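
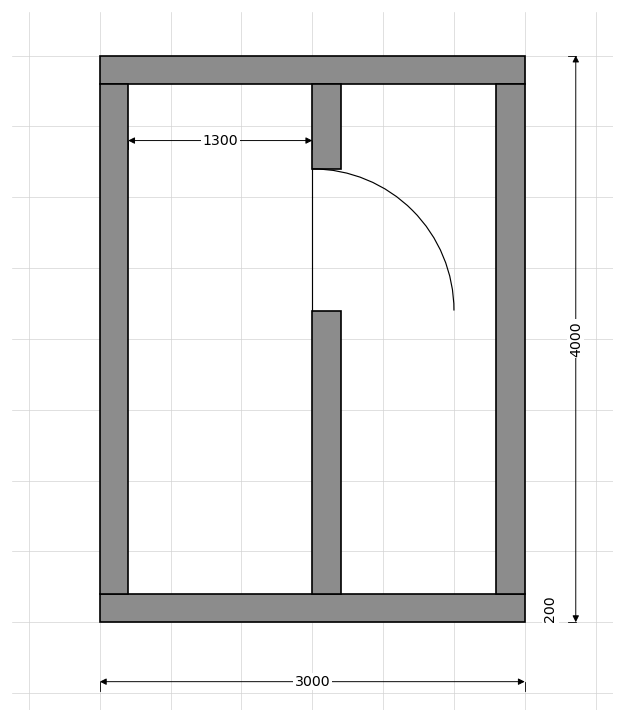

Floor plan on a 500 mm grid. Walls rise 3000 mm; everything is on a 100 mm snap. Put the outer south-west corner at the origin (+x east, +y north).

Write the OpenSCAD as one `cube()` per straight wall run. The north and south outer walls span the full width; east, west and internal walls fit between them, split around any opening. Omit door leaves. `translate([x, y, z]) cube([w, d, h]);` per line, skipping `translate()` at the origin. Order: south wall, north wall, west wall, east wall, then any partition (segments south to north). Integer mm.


cube([3000, 200, 3000]);
translate([0, 3800, 0]) cube([3000, 200, 3000]);
translate([0, 200, 0]) cube([200, 3600, 3000]);
translate([2800, 200, 0]) cube([200, 3600, 3000]);
translate([1500, 200, 0]) cube([200, 2000, 3000]);
translate([1500, 3200, 0]) cube([200, 600, 3000]);


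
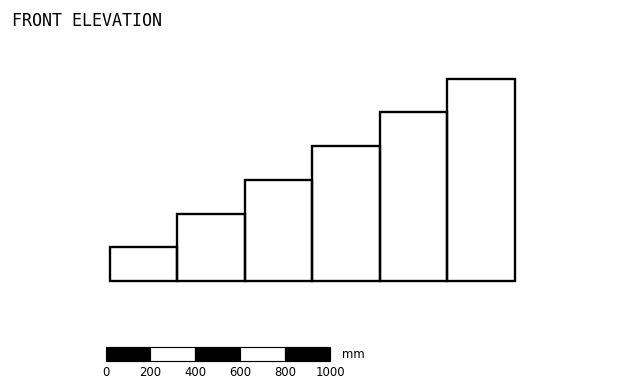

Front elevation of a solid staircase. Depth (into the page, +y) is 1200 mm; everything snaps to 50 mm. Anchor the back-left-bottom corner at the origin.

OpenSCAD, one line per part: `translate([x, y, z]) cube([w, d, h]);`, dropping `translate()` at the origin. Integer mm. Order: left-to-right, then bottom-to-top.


cube([300, 1200, 150]);
translate([300, 0, 0]) cube([300, 1200, 300]);
translate([600, 0, 0]) cube([300, 1200, 450]);
translate([900, 0, 0]) cube([300, 1200, 600]);
translate([1200, 0, 0]) cube([300, 1200, 750]);
translate([1500, 0, 0]) cube([300, 1200, 900]);


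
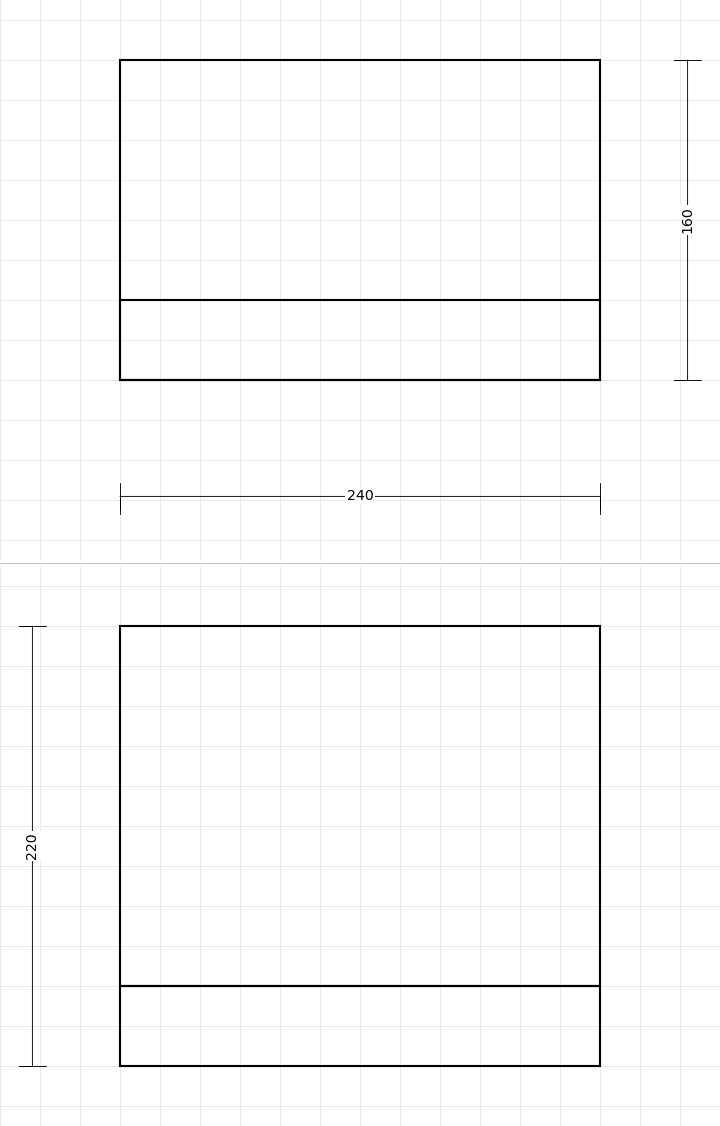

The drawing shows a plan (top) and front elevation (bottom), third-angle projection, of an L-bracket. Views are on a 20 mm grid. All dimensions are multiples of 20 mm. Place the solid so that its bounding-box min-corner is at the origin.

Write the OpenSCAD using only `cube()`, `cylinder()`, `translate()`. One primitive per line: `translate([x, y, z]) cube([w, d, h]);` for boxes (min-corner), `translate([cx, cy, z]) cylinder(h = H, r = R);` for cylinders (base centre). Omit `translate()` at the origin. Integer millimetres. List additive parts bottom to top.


cube([240, 160, 40]);
translate([0, 0, 40]) cube([240, 40, 180]);


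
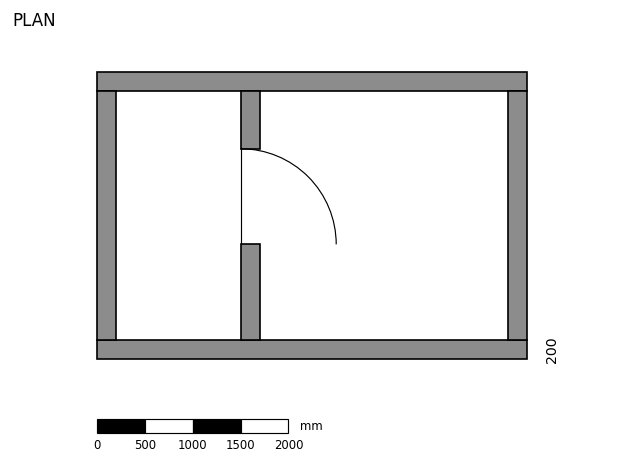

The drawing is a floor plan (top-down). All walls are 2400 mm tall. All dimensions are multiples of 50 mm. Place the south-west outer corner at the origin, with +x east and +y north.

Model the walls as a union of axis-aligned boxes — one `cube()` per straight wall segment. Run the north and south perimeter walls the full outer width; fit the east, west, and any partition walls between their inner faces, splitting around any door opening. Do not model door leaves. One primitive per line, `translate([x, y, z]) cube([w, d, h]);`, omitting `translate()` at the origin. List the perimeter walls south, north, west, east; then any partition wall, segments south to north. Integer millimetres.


cube([4500, 200, 2400]);
translate([0, 2800, 0]) cube([4500, 200, 2400]);
translate([0, 200, 0]) cube([200, 2600, 2400]);
translate([4300, 200, 0]) cube([200, 2600, 2400]);
translate([1500, 200, 0]) cube([200, 1000, 2400]);
translate([1500, 2200, 0]) cube([200, 600, 2400]);


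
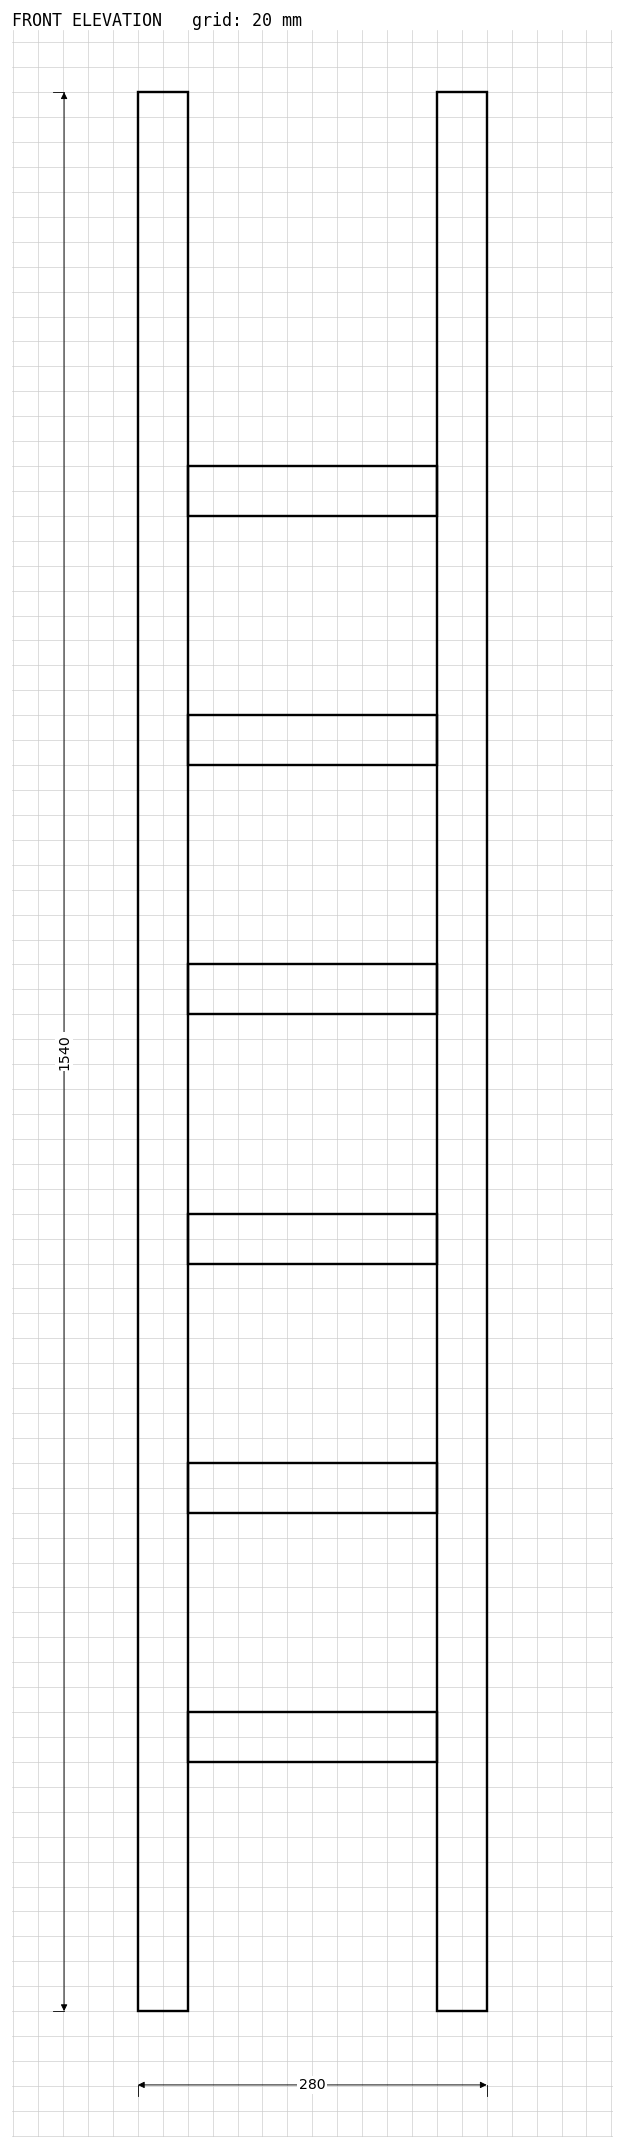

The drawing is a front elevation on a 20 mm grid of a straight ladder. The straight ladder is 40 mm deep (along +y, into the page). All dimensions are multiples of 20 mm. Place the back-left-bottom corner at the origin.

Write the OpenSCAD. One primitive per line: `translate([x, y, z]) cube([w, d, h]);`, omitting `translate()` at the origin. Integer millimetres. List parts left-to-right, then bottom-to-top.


cube([40, 40, 1540]);
translate([40, 0, 200]) cube([200, 40, 40]);
translate([40, 0, 400]) cube([200, 40, 40]);
translate([40, 0, 600]) cube([200, 40, 40]);
translate([40, 0, 800]) cube([200, 40, 40]);
translate([40, 0, 1000]) cube([200, 40, 40]);
translate([40, 0, 1200]) cube([200, 40, 40]);
translate([240, 0, 0]) cube([40, 40, 1540]);


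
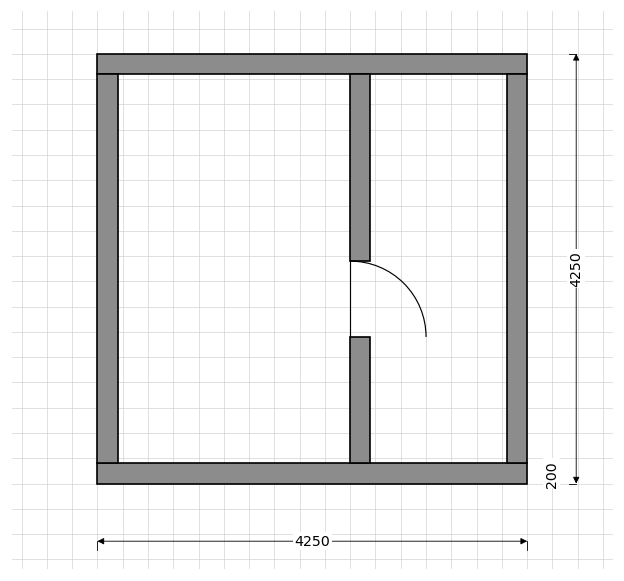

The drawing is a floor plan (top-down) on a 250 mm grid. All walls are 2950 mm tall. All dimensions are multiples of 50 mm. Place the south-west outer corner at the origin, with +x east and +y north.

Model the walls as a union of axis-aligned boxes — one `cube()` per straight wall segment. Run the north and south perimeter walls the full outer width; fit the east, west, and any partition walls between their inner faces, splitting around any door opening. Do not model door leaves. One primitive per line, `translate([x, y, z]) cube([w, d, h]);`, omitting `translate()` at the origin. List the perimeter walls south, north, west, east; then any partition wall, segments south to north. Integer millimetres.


cube([4250, 200, 2950]);
translate([0, 4050, 0]) cube([4250, 200, 2950]);
translate([0, 200, 0]) cube([200, 3850, 2950]);
translate([4050, 200, 0]) cube([200, 3850, 2950]);
translate([2500, 200, 0]) cube([200, 1250, 2950]);
translate([2500, 2200, 0]) cube([200, 1850, 2950]);


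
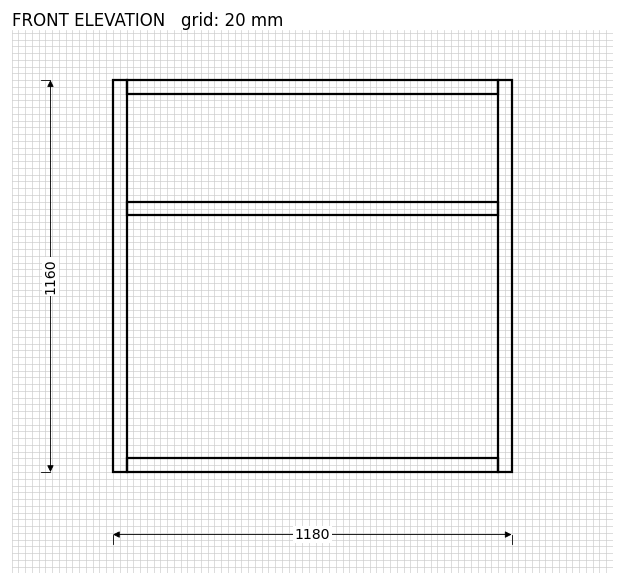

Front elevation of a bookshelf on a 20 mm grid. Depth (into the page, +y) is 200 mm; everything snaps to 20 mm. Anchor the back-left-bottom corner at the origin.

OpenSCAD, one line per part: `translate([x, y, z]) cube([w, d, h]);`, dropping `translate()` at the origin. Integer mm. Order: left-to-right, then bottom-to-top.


cube([40, 200, 1160]);
translate([40, 0, 0]) cube([1100, 200, 40]);
translate([40, 0, 760]) cube([1100, 200, 40]);
translate([40, 0, 1120]) cube([1100, 200, 40]);
translate([1140, 0, 0]) cube([40, 200, 1160]);


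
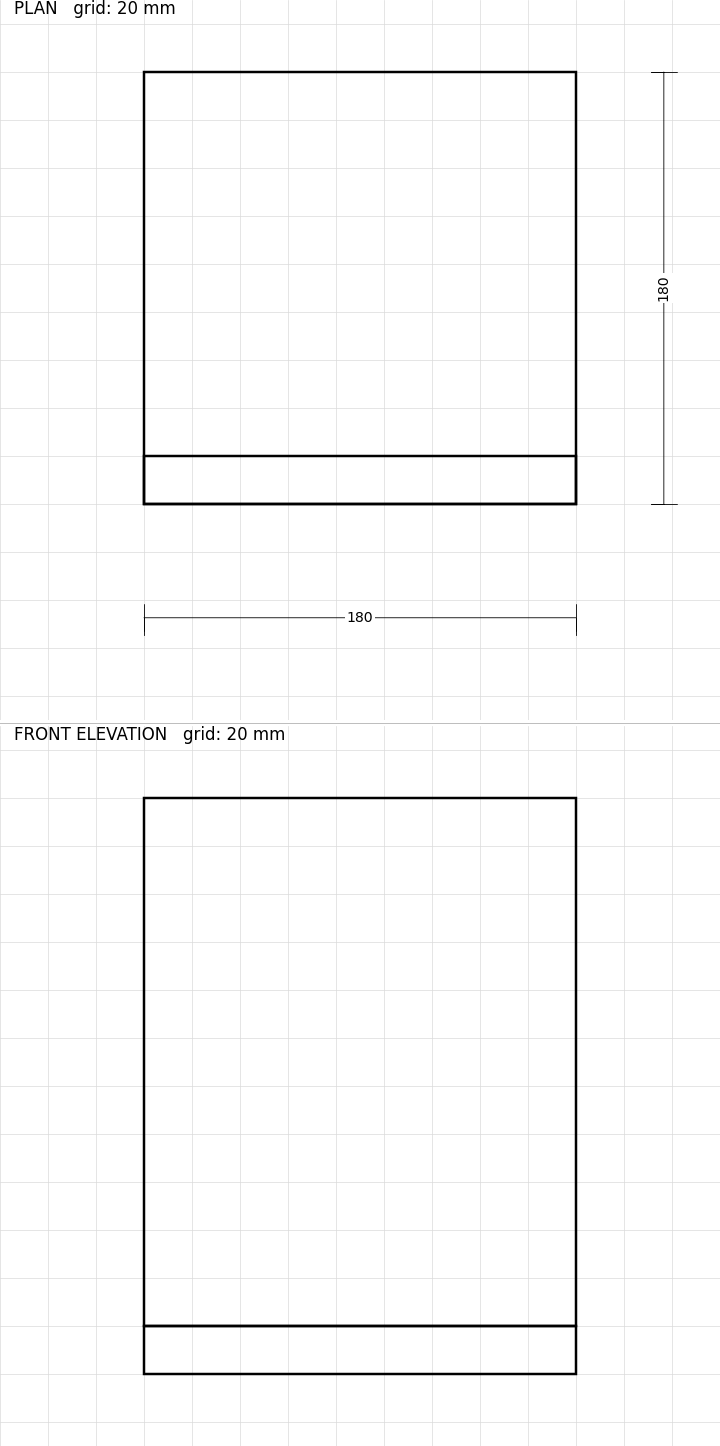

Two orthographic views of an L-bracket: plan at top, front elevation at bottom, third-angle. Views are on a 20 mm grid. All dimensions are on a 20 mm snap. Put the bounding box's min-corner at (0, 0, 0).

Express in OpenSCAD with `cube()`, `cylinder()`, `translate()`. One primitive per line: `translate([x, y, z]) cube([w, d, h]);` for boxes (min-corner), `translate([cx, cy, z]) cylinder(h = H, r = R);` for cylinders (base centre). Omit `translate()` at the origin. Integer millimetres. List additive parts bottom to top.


cube([180, 180, 20]);
translate([0, 0, 20]) cube([180, 20, 220]);


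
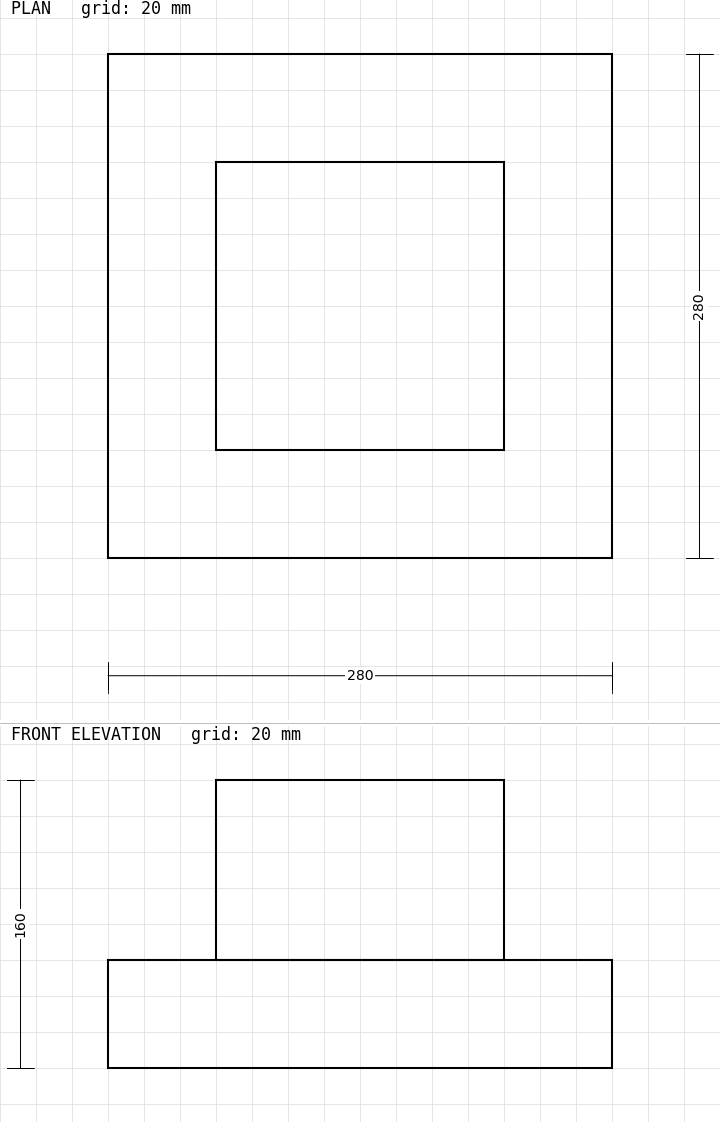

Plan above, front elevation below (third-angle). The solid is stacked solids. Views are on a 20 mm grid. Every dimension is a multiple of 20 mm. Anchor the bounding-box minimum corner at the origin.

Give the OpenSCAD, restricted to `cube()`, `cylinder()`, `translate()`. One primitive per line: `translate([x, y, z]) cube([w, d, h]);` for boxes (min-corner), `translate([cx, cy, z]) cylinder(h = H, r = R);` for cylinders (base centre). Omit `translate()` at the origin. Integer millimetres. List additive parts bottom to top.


cube([280, 280, 60]);
translate([60, 60, 60]) cube([160, 160, 100]);


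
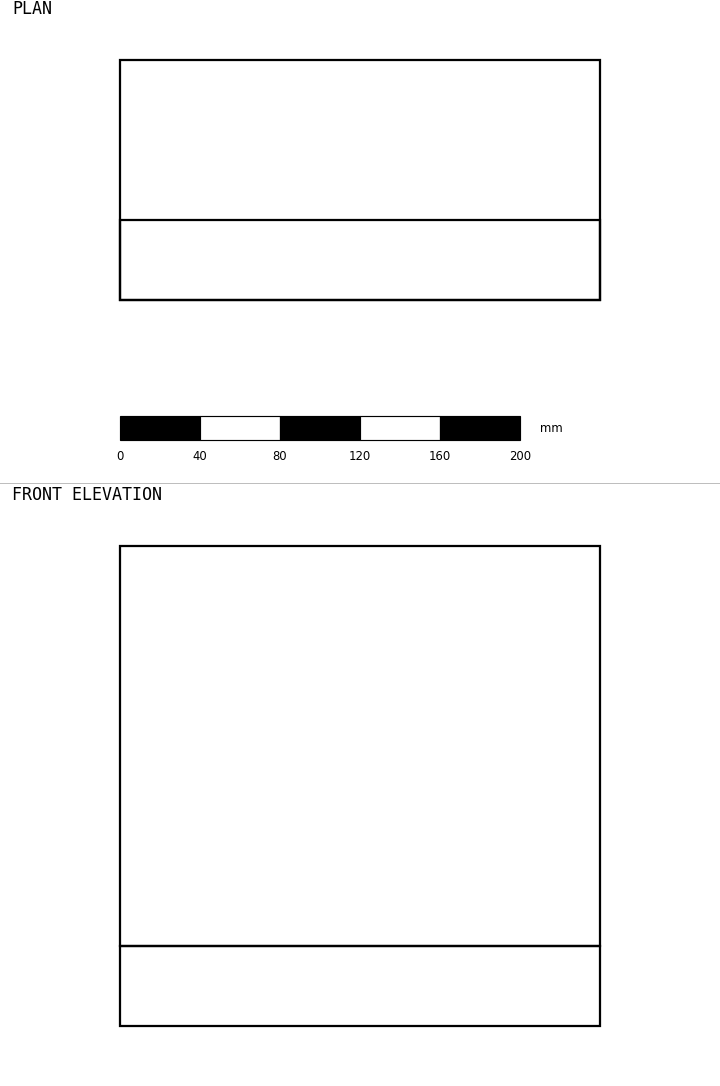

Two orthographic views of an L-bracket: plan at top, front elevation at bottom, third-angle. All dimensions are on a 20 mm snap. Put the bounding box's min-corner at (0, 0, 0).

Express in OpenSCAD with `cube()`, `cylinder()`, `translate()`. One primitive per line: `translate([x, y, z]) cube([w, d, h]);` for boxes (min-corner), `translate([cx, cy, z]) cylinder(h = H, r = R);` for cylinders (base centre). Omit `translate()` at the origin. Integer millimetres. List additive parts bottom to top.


cube([240, 120, 40]);
translate([0, 0, 40]) cube([240, 40, 200]);


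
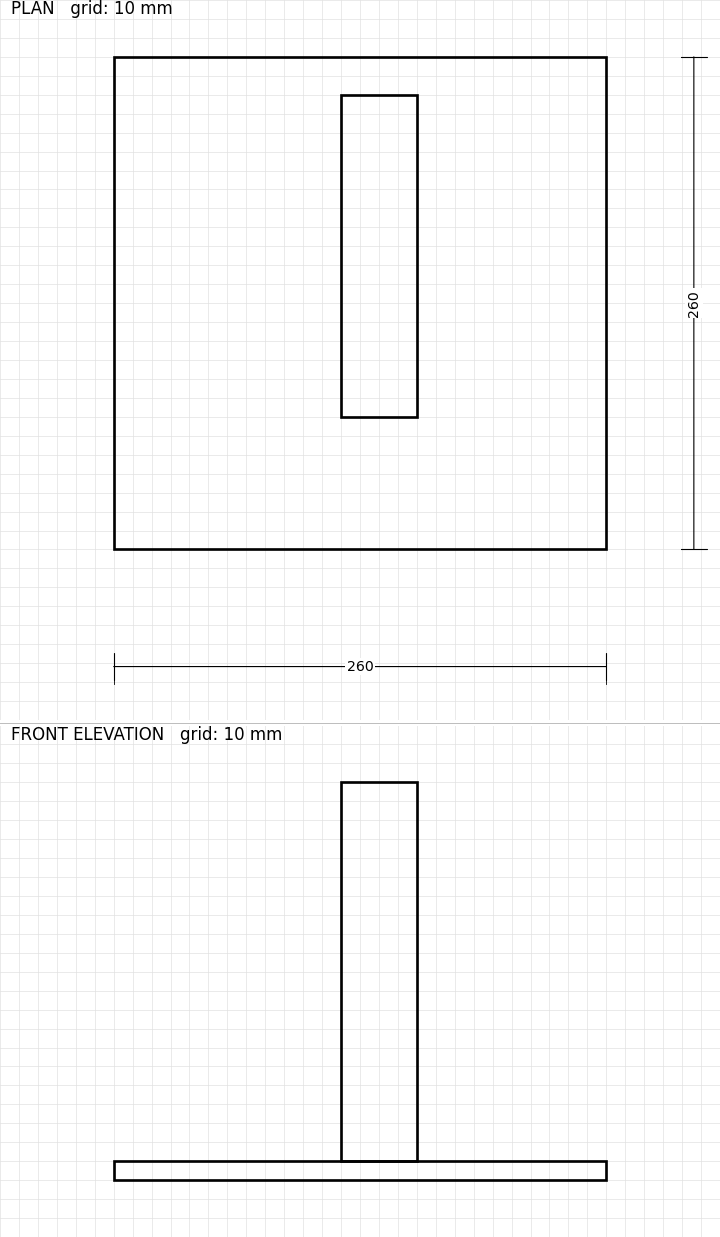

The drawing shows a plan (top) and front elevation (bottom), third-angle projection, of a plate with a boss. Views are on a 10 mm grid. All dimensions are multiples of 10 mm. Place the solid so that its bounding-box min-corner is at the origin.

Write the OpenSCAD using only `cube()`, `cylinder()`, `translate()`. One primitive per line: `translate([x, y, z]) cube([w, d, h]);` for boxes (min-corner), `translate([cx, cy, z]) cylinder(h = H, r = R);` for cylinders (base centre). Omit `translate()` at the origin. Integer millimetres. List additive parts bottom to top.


cube([260, 260, 10]);
translate([120, 70, 10]) cube([40, 170, 200]);


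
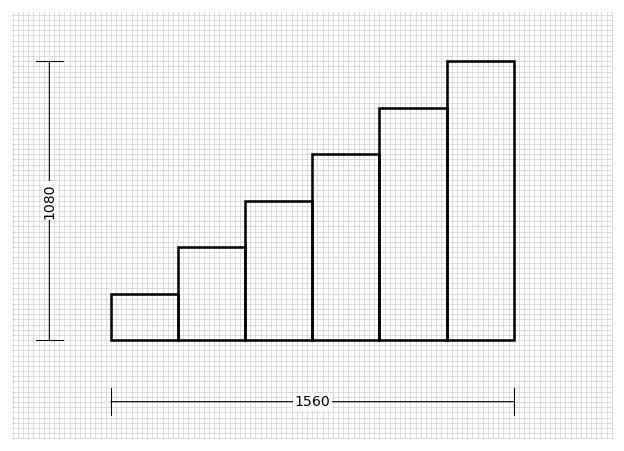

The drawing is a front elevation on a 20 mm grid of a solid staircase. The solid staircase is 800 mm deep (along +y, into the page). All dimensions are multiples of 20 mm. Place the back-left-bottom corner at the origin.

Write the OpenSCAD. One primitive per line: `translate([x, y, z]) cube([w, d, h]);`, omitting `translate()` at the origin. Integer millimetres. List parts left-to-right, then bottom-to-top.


cube([260, 800, 180]);
translate([260, 0, 0]) cube([260, 800, 360]);
translate([520, 0, 0]) cube([260, 800, 540]);
translate([780, 0, 0]) cube([260, 800, 720]);
translate([1040, 0, 0]) cube([260, 800, 900]);
translate([1300, 0, 0]) cube([260, 800, 1080]);


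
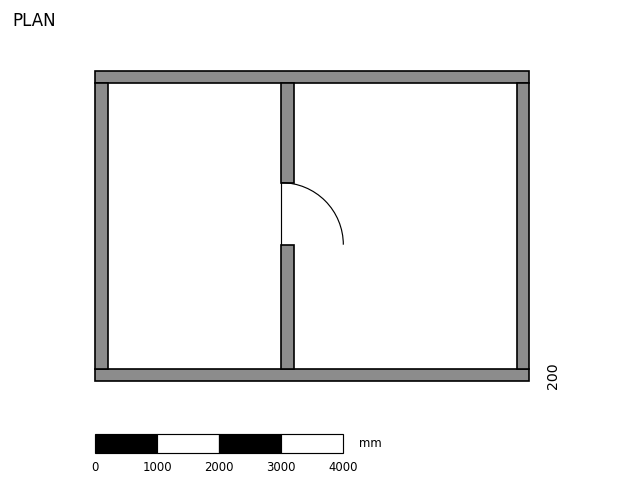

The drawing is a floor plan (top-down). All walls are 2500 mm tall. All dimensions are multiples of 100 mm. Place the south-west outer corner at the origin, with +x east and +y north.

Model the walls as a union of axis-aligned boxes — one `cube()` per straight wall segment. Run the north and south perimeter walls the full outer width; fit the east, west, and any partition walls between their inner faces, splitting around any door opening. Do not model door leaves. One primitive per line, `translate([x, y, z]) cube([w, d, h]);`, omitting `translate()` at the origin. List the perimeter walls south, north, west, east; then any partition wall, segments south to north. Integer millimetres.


cube([7000, 200, 2500]);
translate([0, 4800, 0]) cube([7000, 200, 2500]);
translate([0, 200, 0]) cube([200, 4600, 2500]);
translate([6800, 200, 0]) cube([200, 4600, 2500]);
translate([3000, 200, 0]) cube([200, 2000, 2500]);
translate([3000, 3200, 0]) cube([200, 1600, 2500]);


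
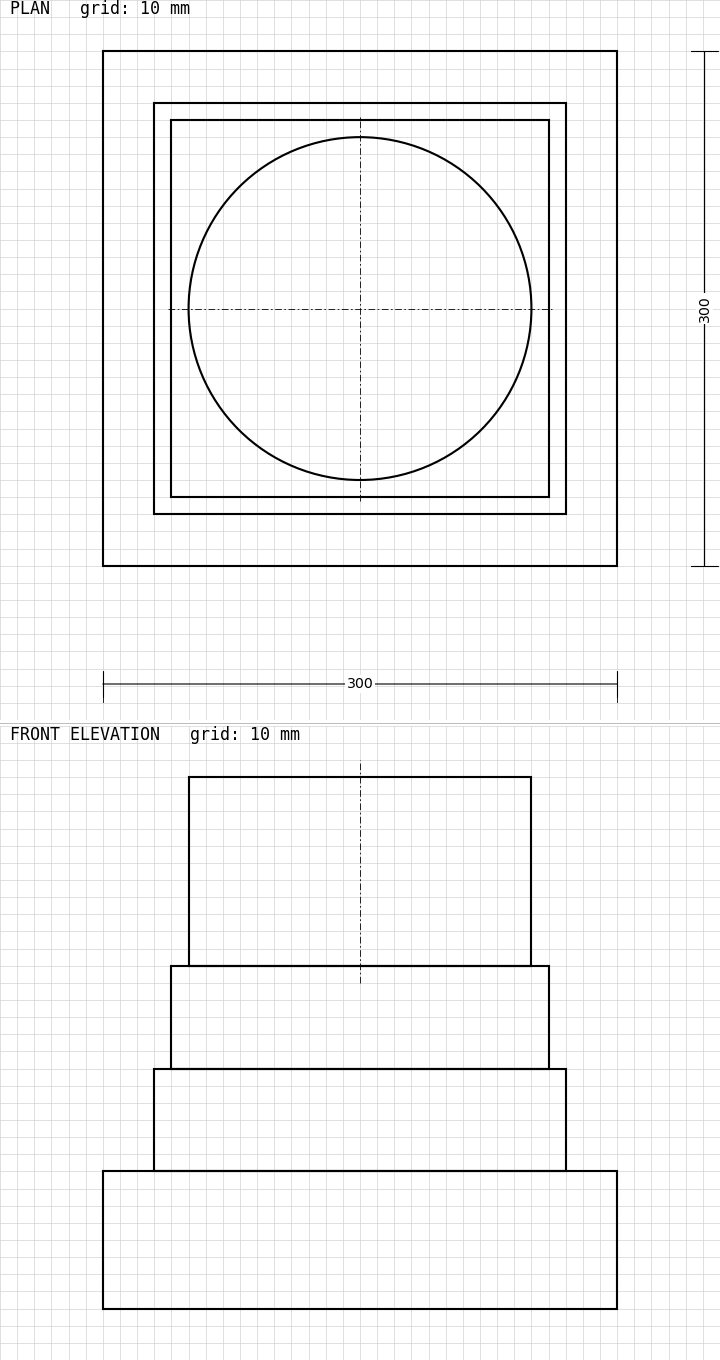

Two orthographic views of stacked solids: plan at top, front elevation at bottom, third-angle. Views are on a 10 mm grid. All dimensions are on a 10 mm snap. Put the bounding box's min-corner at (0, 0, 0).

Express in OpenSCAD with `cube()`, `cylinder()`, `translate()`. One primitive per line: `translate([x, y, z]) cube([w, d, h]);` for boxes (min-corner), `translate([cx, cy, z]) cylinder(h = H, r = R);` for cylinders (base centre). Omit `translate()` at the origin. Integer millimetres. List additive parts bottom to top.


cube([300, 300, 80]);
translate([30, 30, 80]) cube([240, 240, 60]);
translate([40, 40, 140]) cube([220, 220, 60]);
translate([150, 150, 200]) cylinder(h = 110, r = 100);


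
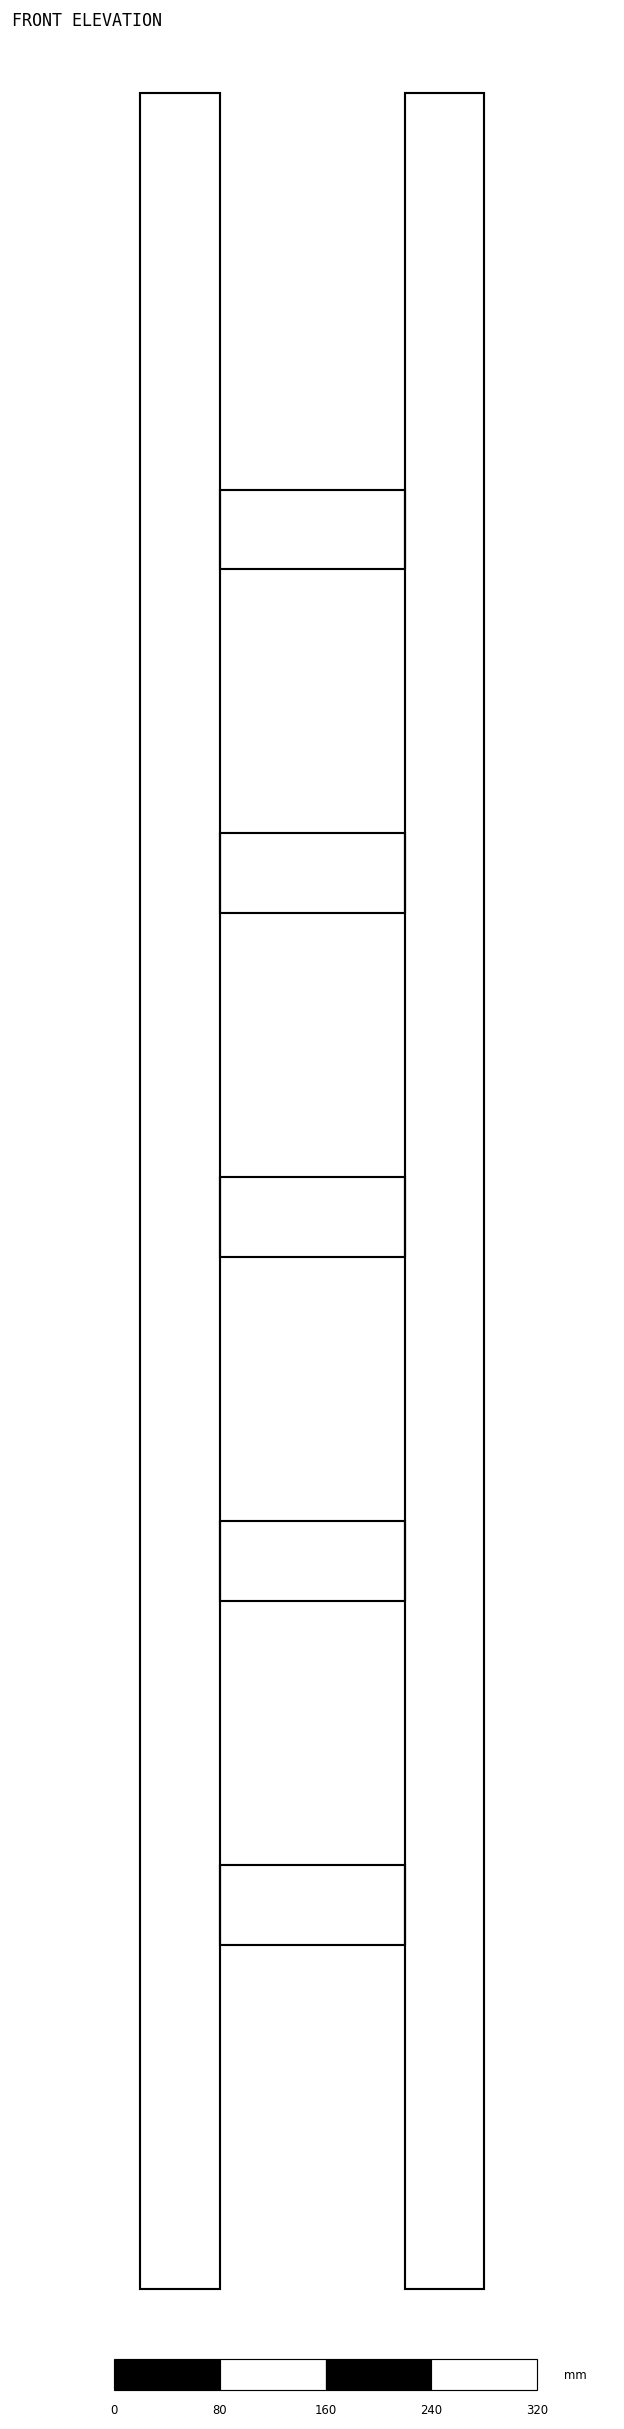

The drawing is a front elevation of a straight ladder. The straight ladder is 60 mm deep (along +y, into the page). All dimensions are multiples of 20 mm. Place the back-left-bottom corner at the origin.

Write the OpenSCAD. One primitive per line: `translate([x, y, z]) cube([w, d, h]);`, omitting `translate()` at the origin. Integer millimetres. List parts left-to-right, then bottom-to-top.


cube([60, 60, 1660]);
translate([60, 0, 260]) cube([140, 60, 60]);
translate([60, 0, 520]) cube([140, 60, 60]);
translate([60, 0, 780]) cube([140, 60, 60]);
translate([60, 0, 1040]) cube([140, 60, 60]);
translate([60, 0, 1300]) cube([140, 60, 60]);
translate([200, 0, 0]) cube([60, 60, 1660]);


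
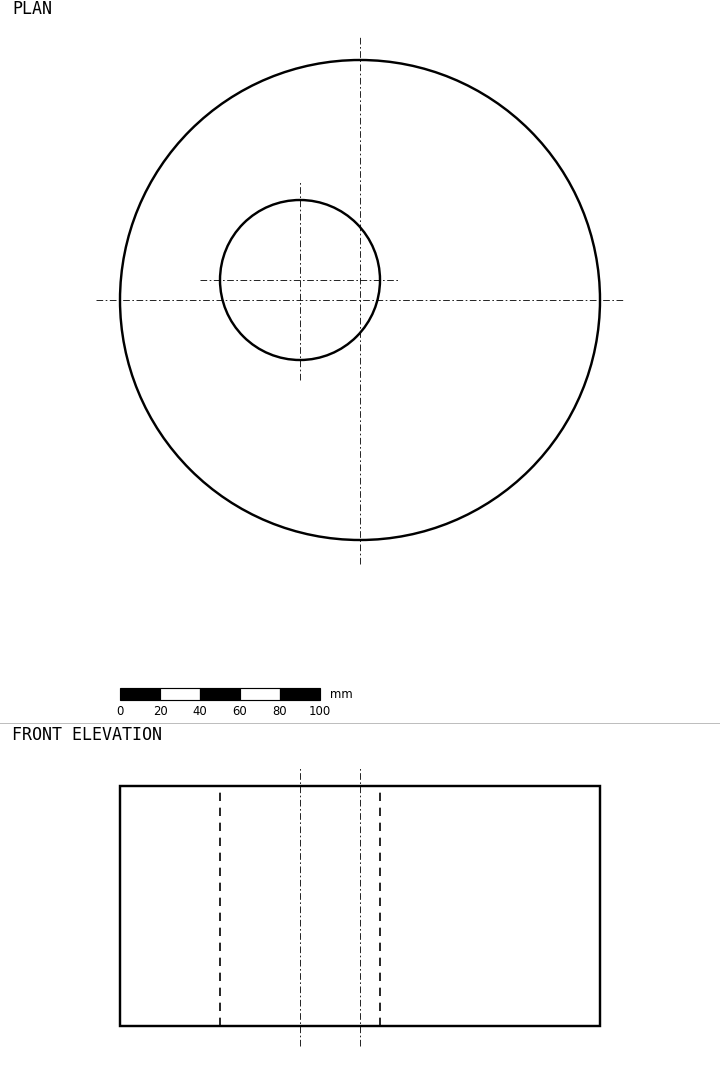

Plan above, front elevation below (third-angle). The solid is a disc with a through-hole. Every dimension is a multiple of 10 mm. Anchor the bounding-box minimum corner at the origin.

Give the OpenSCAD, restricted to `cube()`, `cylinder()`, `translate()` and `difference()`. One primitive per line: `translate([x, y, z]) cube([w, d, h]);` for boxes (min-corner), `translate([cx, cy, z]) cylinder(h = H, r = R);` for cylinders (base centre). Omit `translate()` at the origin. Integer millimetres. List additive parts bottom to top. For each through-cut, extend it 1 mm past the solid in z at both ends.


difference() {
  translate([120, 120, 0]) cylinder(h = 120, r = 120);
  translate([90, 130, -1]) cylinder(h = 122, r = 40);
}


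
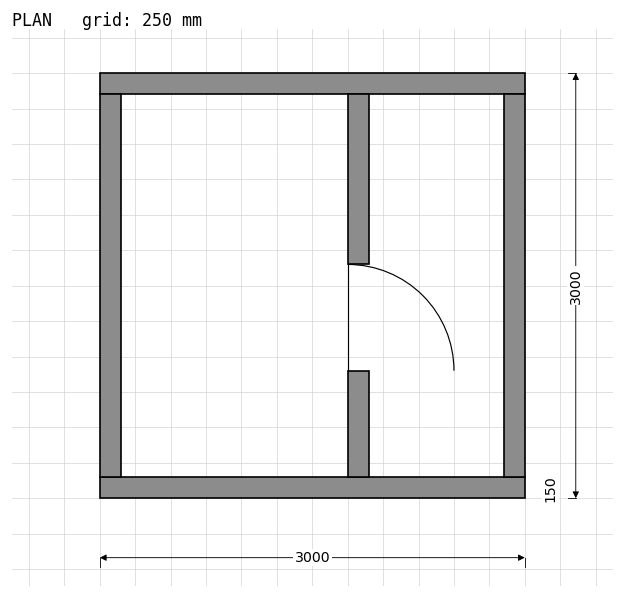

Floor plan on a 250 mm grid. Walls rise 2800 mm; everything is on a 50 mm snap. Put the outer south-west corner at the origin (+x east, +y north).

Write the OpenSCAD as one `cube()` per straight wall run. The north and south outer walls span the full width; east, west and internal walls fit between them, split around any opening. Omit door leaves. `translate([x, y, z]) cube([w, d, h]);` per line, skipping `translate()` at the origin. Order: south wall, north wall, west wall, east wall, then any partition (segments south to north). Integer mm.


cube([3000, 150, 2800]);
translate([0, 2850, 0]) cube([3000, 150, 2800]);
translate([0, 150, 0]) cube([150, 2700, 2800]);
translate([2850, 150, 0]) cube([150, 2700, 2800]);
translate([1750, 150, 0]) cube([150, 750, 2800]);
translate([1750, 1650, 0]) cube([150, 1200, 2800]);


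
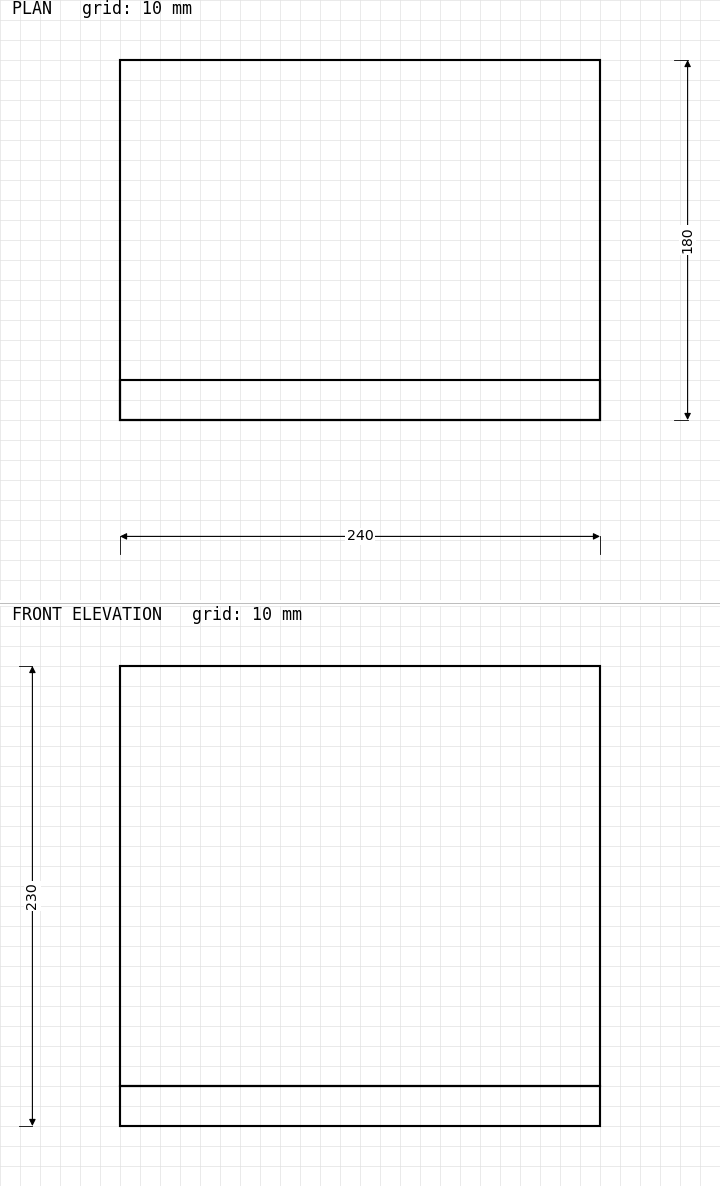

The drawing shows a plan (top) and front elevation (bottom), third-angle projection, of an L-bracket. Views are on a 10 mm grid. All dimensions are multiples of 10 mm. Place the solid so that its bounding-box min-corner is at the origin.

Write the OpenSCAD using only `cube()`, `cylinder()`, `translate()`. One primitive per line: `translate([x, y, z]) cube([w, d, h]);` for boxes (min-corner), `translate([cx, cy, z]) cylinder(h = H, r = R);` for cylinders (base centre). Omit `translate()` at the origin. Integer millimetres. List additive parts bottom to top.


cube([240, 180, 20]);
translate([0, 0, 20]) cube([240, 20, 210]);


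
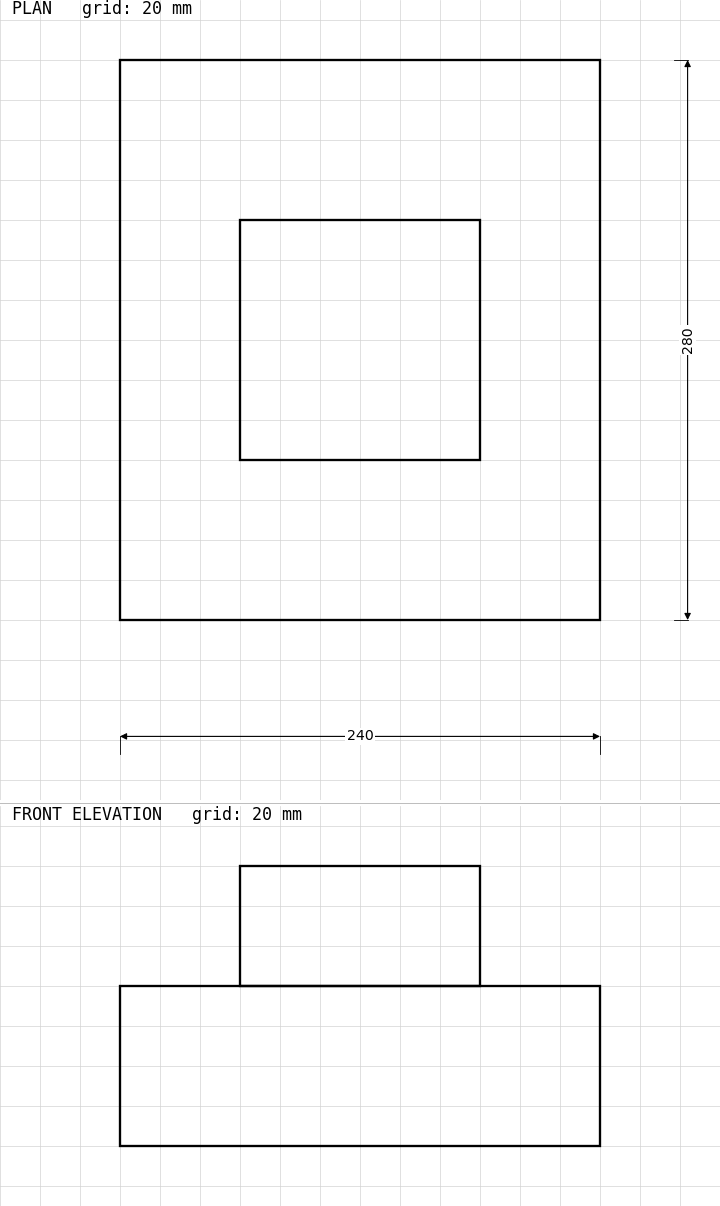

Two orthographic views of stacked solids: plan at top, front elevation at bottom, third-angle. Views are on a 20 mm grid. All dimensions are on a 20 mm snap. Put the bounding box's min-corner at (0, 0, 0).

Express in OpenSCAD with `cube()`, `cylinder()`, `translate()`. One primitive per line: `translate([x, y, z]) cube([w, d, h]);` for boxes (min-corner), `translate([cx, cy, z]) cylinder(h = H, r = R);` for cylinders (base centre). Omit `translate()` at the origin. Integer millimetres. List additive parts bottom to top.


cube([240, 280, 80]);
translate([60, 80, 80]) cube([120, 120, 60]);


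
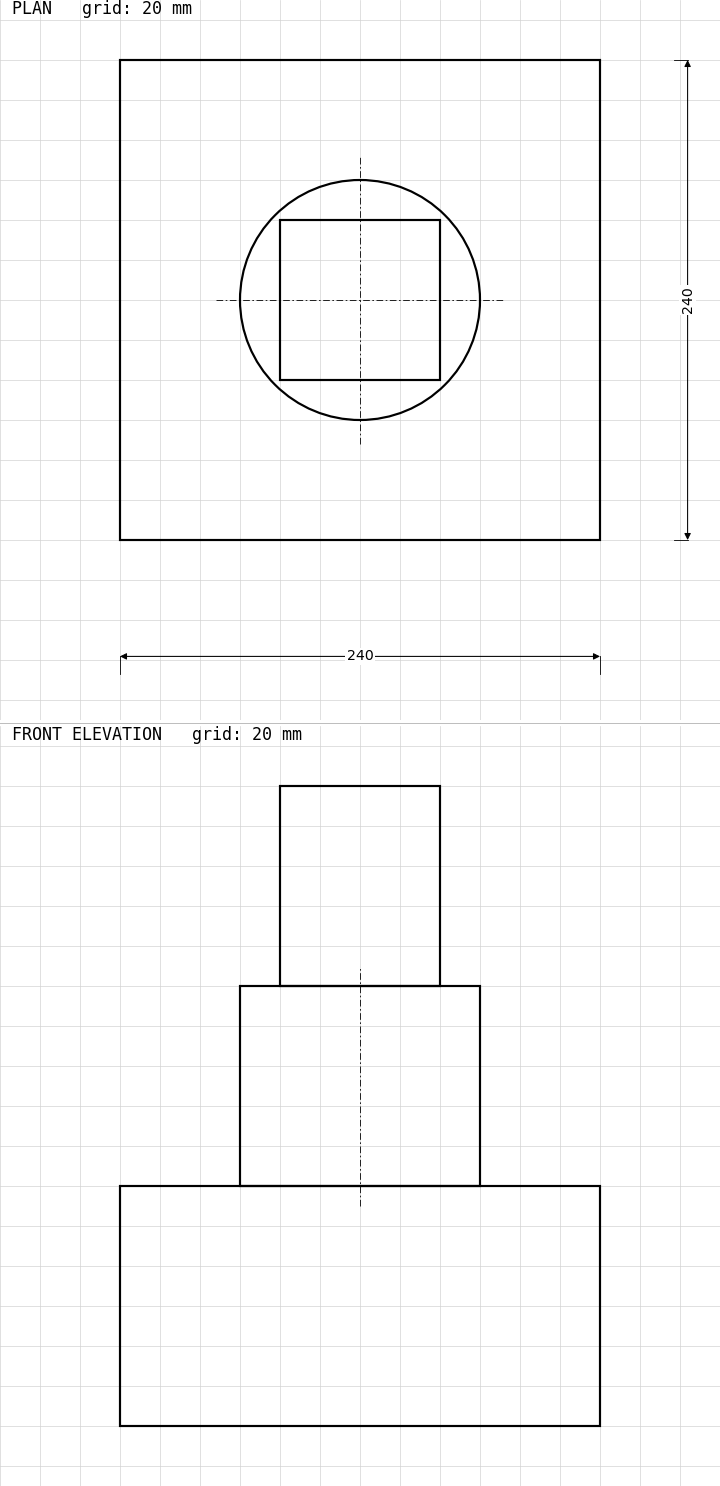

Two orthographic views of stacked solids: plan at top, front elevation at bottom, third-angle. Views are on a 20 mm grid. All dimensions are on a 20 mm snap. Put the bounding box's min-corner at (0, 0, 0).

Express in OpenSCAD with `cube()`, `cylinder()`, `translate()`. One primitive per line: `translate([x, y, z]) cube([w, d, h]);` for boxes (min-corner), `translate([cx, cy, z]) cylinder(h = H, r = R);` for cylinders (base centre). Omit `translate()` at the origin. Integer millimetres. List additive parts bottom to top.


cube([240, 240, 120]);
translate([120, 120, 120]) cylinder(h = 100, r = 60);
translate([80, 80, 220]) cube([80, 80, 100]);


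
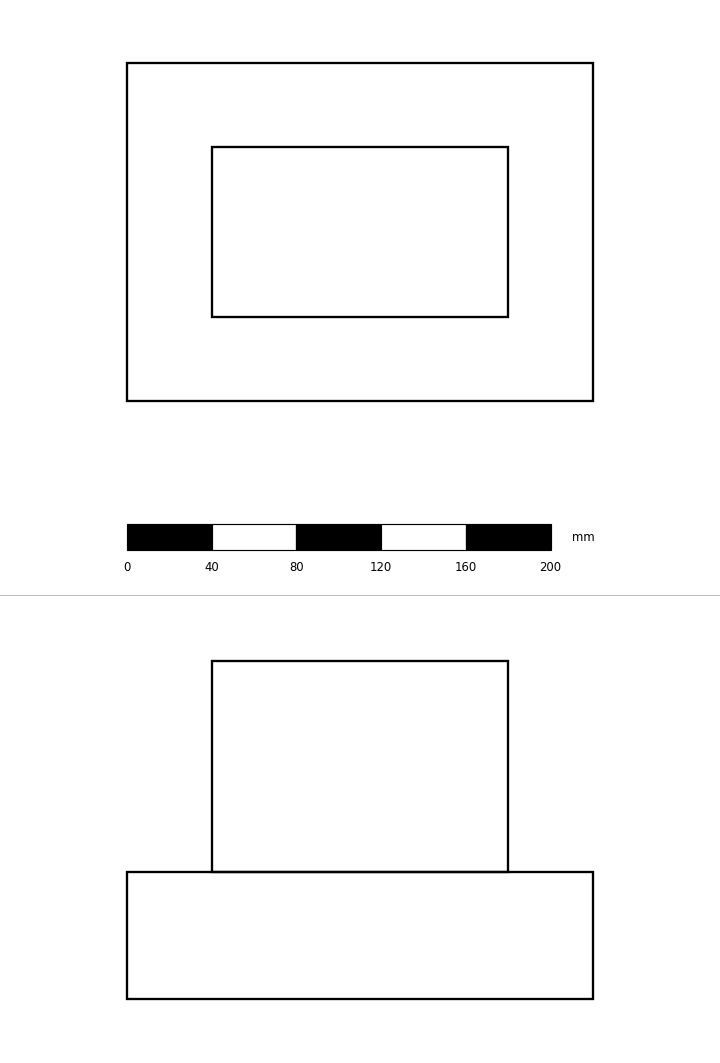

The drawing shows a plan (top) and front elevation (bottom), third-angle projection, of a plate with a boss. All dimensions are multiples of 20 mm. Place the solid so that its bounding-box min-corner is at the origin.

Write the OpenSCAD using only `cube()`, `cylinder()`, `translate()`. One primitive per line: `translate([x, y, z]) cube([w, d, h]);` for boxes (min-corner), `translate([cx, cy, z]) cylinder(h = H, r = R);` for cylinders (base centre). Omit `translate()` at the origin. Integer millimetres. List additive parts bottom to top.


cube([220, 160, 60]);
translate([40, 40, 60]) cube([140, 80, 100]);


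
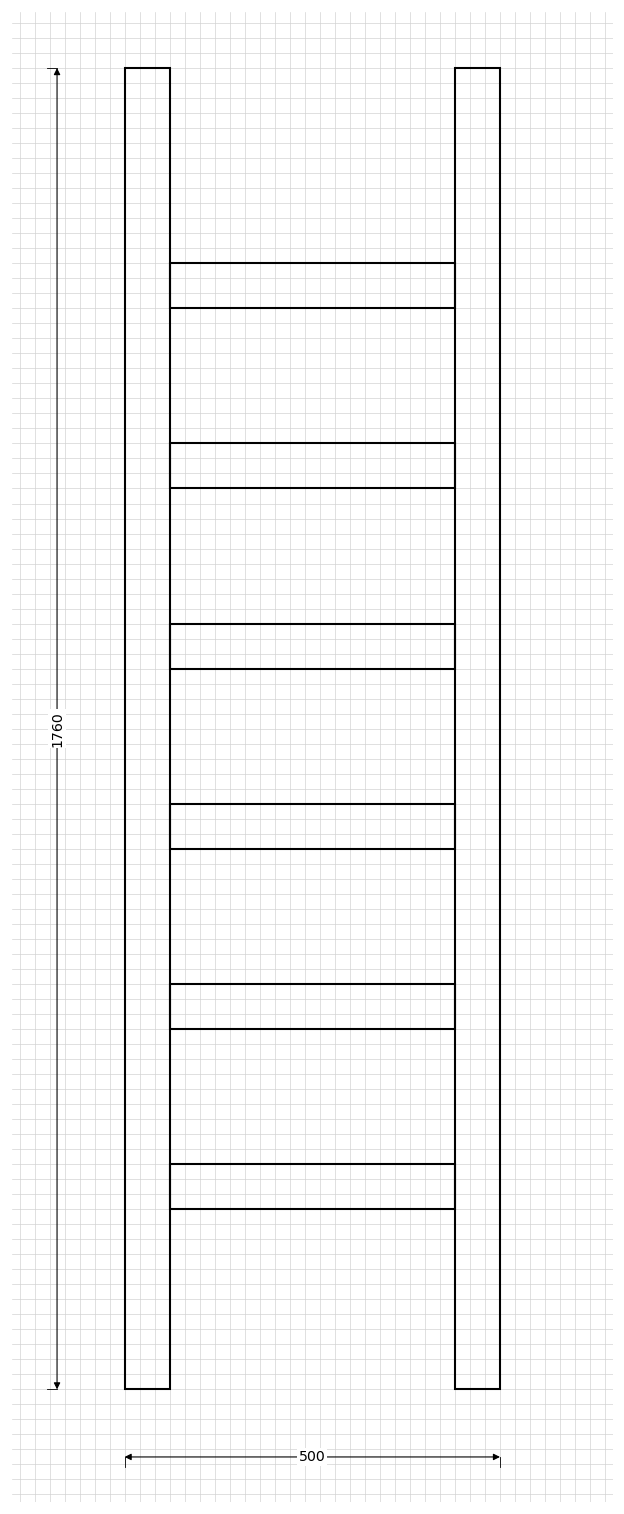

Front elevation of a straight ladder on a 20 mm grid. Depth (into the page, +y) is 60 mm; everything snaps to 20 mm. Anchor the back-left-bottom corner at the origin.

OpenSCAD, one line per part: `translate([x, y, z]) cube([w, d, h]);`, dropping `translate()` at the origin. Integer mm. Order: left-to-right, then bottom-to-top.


cube([60, 60, 1760]);
translate([60, 0, 240]) cube([380, 60, 60]);
translate([60, 0, 480]) cube([380, 60, 60]);
translate([60, 0, 720]) cube([380, 60, 60]);
translate([60, 0, 960]) cube([380, 60, 60]);
translate([60, 0, 1200]) cube([380, 60, 60]);
translate([60, 0, 1440]) cube([380, 60, 60]);
translate([440, 0, 0]) cube([60, 60, 1760]);


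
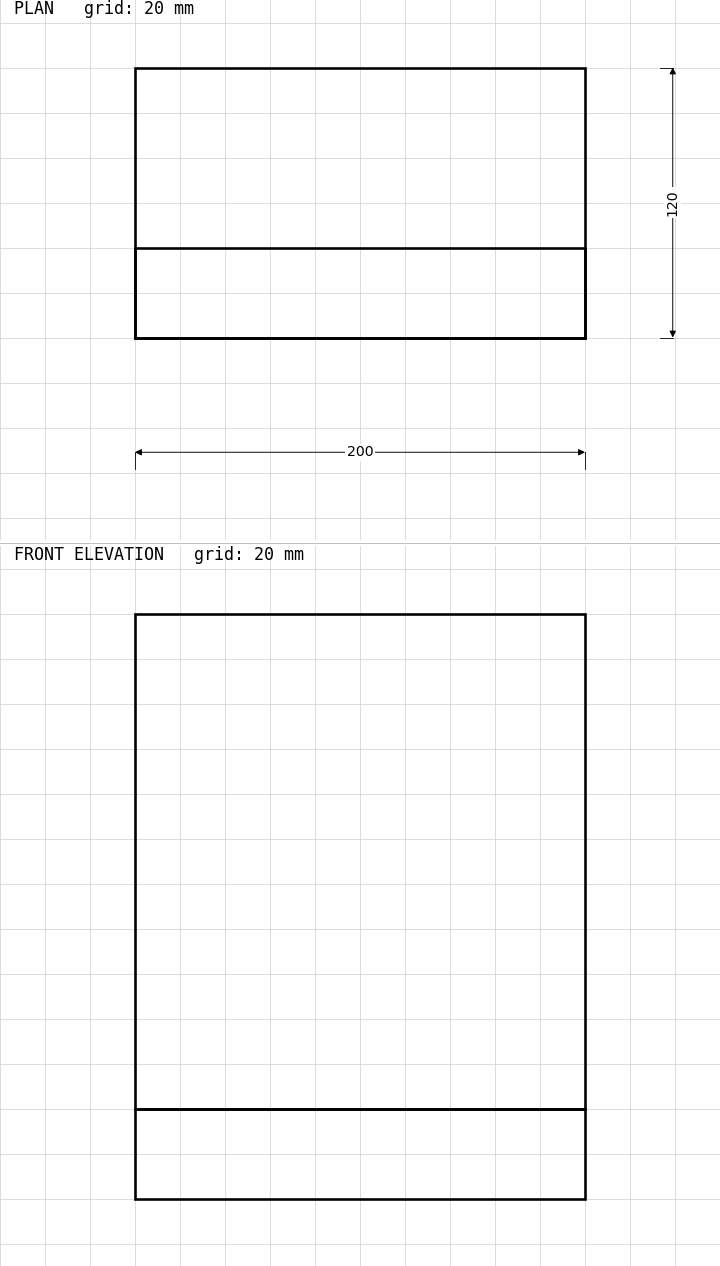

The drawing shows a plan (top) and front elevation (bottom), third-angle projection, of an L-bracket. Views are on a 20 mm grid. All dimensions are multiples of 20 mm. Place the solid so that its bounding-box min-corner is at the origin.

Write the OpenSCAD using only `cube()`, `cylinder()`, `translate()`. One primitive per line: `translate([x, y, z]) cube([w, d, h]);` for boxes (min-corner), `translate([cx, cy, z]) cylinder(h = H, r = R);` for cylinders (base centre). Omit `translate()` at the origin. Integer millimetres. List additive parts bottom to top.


cube([200, 120, 40]);
translate([0, 0, 40]) cube([200, 40, 220]);


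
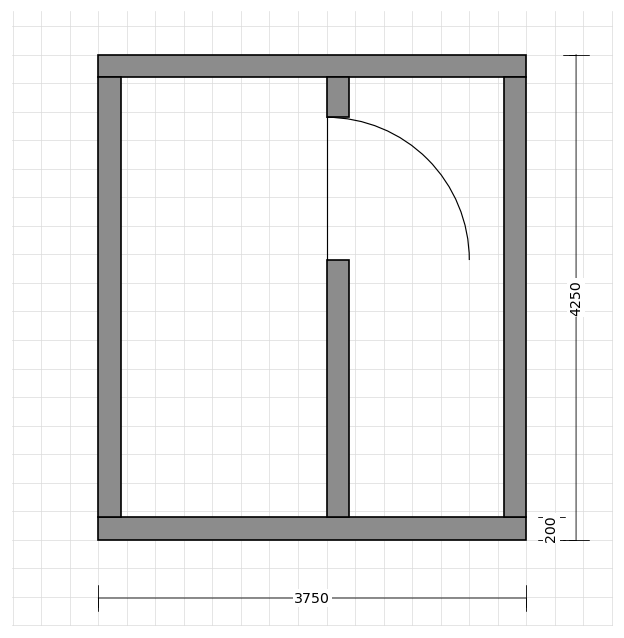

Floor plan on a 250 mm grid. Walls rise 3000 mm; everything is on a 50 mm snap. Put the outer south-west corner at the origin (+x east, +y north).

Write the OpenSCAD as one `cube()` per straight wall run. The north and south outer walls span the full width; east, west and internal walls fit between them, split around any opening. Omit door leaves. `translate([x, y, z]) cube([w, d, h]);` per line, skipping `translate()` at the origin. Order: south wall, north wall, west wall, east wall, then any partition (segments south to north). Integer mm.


cube([3750, 200, 3000]);
translate([0, 4050, 0]) cube([3750, 200, 3000]);
translate([0, 200, 0]) cube([200, 3850, 3000]);
translate([3550, 200, 0]) cube([200, 3850, 3000]);
translate([2000, 200, 0]) cube([200, 2250, 3000]);
translate([2000, 3700, 0]) cube([200, 350, 3000]);


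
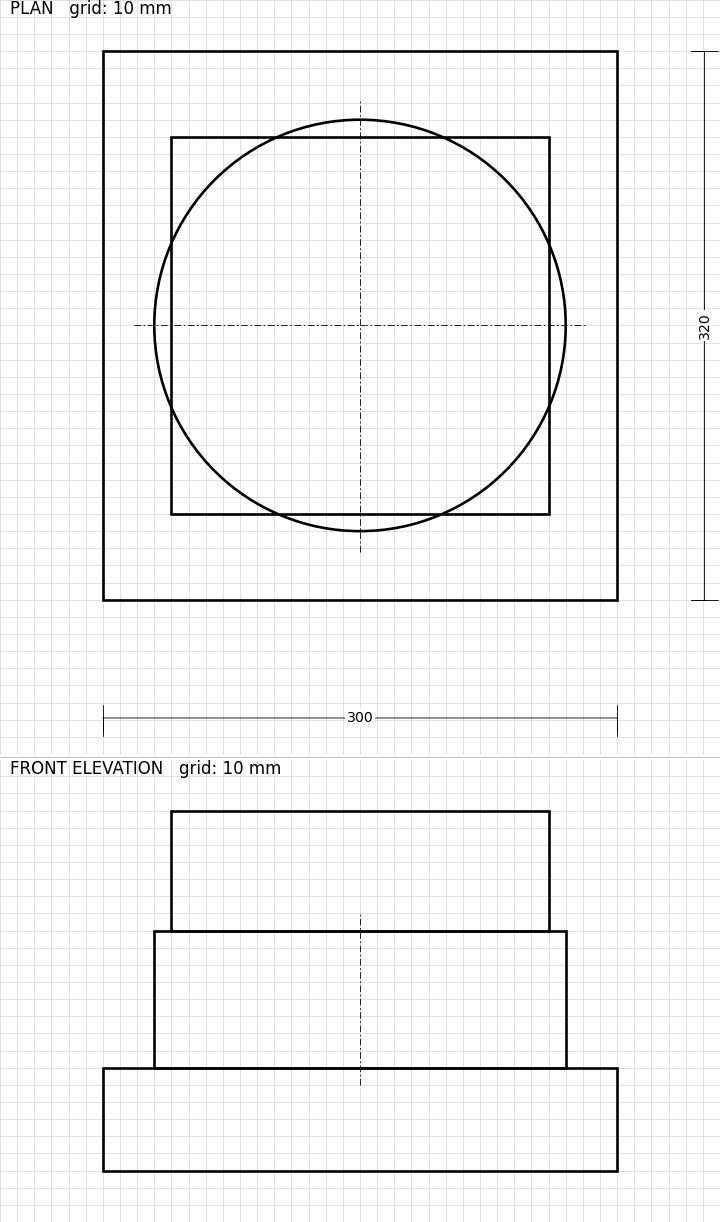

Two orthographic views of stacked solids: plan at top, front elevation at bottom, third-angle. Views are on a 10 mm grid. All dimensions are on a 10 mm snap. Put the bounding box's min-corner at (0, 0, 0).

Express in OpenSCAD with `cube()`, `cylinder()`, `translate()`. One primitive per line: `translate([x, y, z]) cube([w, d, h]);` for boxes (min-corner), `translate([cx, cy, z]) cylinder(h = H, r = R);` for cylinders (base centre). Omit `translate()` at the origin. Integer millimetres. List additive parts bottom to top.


cube([300, 320, 60]);
translate([150, 160, 60]) cylinder(h = 80, r = 120);
translate([40, 50, 140]) cube([220, 220, 70]);


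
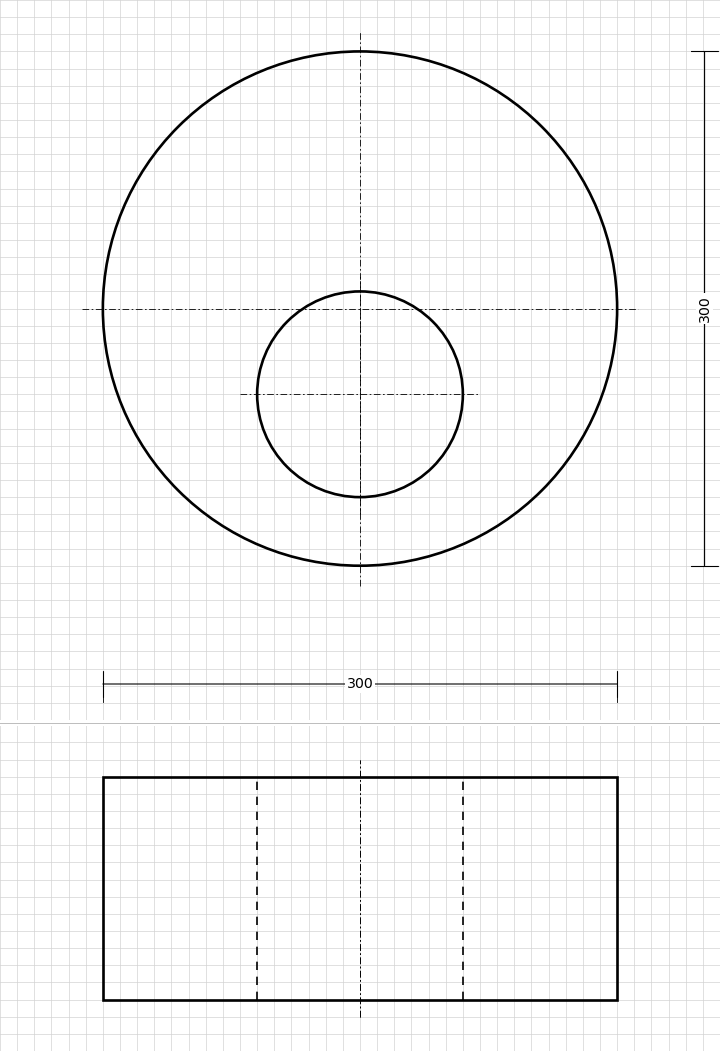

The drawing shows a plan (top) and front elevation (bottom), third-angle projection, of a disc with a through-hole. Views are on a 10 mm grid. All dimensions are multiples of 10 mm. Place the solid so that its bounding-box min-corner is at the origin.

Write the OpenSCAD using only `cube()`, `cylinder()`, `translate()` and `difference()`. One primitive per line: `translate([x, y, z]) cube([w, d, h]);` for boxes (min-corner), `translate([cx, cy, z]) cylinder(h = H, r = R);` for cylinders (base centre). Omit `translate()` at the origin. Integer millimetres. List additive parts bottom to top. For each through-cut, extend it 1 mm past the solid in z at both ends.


difference() {
  translate([150, 150, 0]) cylinder(h = 130, r = 150);
  translate([150, 100, -1]) cylinder(h = 132, r = 60);
}


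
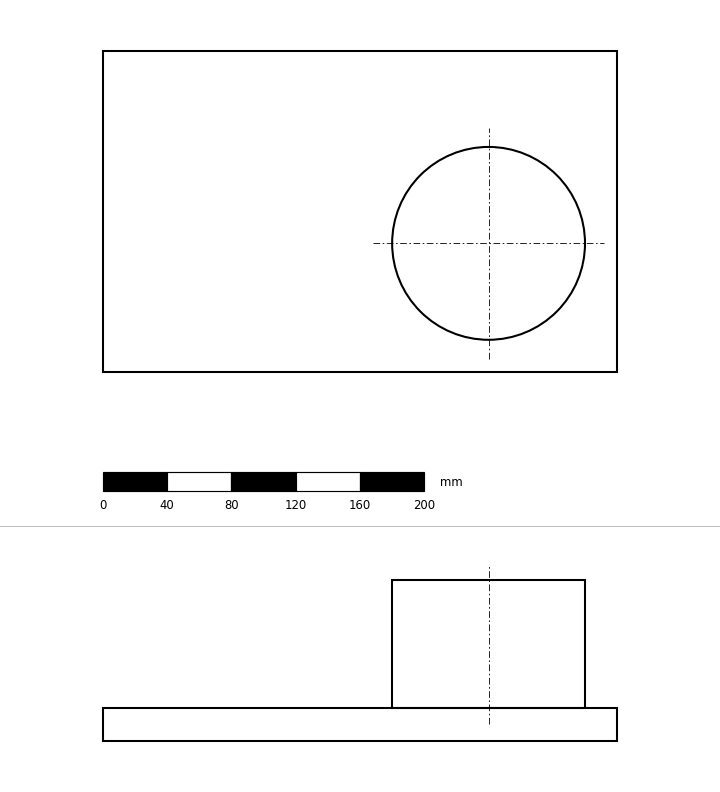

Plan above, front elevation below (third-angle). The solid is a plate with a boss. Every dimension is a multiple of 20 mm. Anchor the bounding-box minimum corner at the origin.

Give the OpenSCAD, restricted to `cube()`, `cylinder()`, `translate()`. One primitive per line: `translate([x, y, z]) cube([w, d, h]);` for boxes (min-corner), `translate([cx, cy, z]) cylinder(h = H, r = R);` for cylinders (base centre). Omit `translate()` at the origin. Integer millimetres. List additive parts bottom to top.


cube([320, 200, 20]);
translate([240, 80, 20]) cylinder(h = 80, r = 60);


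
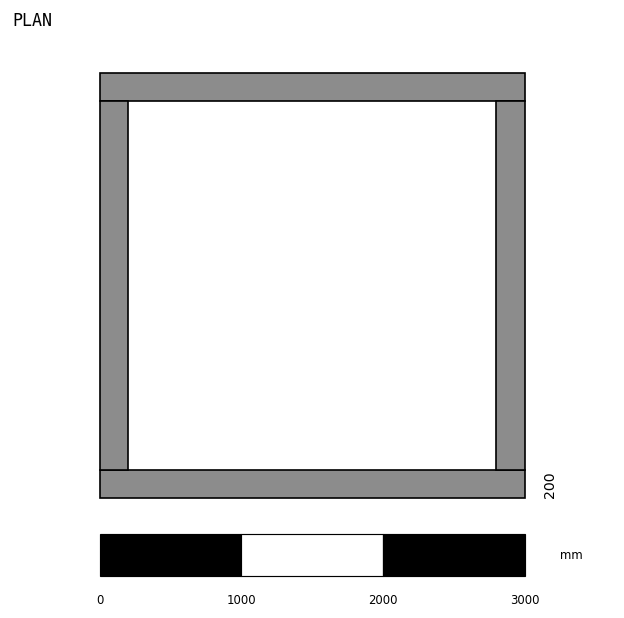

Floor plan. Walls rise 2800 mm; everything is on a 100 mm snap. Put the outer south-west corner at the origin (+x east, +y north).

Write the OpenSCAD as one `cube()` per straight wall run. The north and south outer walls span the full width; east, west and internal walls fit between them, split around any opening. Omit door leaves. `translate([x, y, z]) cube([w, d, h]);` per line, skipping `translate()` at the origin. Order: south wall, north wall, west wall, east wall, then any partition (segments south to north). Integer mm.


cube([3000, 200, 2800]);
translate([0, 2800, 0]) cube([3000, 200, 2800]);
translate([0, 200, 0]) cube([200, 2600, 2800]);
translate([2800, 200, 0]) cube([200, 2600, 2800]);


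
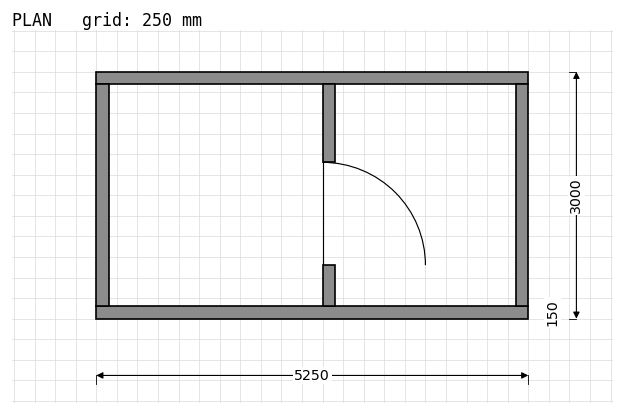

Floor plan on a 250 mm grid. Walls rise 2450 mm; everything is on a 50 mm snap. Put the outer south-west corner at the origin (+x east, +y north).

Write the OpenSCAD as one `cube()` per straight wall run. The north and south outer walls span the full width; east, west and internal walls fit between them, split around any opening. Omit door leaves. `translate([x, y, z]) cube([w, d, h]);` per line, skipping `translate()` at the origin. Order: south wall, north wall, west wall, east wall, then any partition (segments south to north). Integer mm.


cube([5250, 150, 2450]);
translate([0, 2850, 0]) cube([5250, 150, 2450]);
translate([0, 150, 0]) cube([150, 2700, 2450]);
translate([5100, 150, 0]) cube([150, 2700, 2450]);
translate([2750, 150, 0]) cube([150, 500, 2450]);
translate([2750, 1900, 0]) cube([150, 950, 2450]);


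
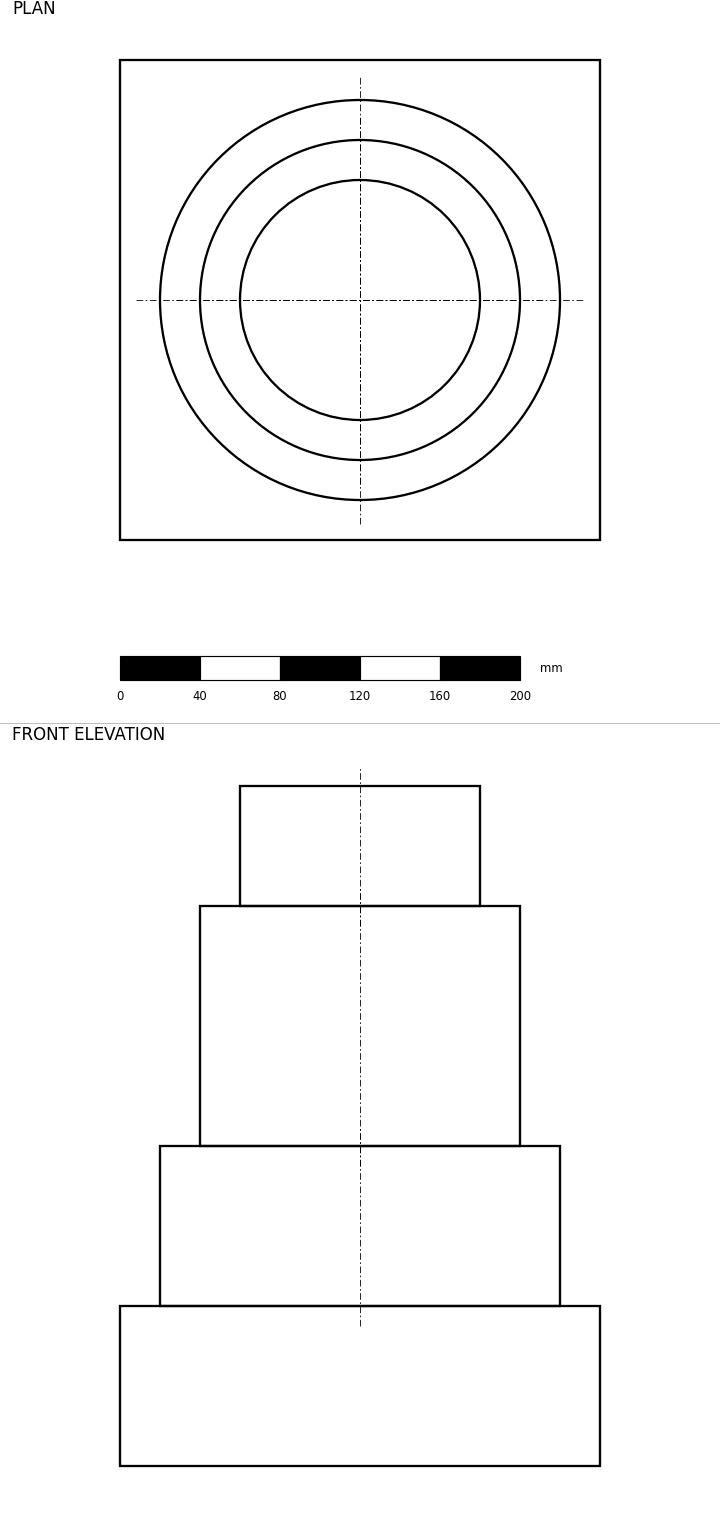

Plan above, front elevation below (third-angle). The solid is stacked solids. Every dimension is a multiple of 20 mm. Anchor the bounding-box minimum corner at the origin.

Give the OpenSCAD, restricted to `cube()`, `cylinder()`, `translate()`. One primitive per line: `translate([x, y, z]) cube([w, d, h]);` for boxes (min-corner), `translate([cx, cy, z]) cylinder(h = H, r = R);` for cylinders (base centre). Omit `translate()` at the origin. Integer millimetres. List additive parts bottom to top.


cube([240, 240, 80]);
translate([120, 120, 80]) cylinder(h = 80, r = 100);
translate([120, 120, 160]) cylinder(h = 120, r = 80);
translate([120, 120, 280]) cylinder(h = 60, r = 60);


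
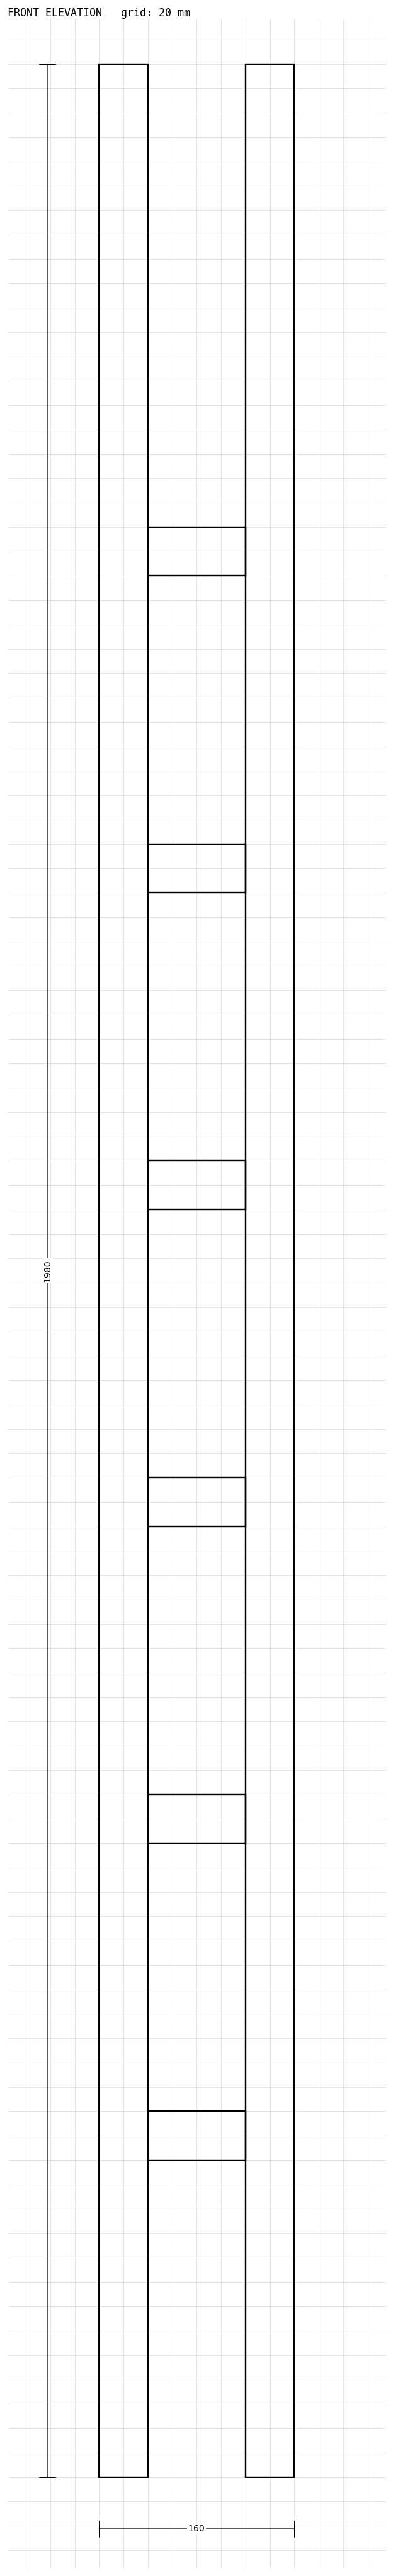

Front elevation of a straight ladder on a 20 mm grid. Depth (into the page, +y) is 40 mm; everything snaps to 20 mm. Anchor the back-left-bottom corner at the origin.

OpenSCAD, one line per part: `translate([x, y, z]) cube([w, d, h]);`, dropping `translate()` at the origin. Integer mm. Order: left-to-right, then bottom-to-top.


cube([40, 40, 1980]);
translate([40, 0, 260]) cube([80, 40, 40]);
translate([40, 0, 520]) cube([80, 40, 40]);
translate([40, 0, 780]) cube([80, 40, 40]);
translate([40, 0, 1040]) cube([80, 40, 40]);
translate([40, 0, 1300]) cube([80, 40, 40]);
translate([40, 0, 1560]) cube([80, 40, 40]);
translate([120, 0, 0]) cube([40, 40, 1980]);


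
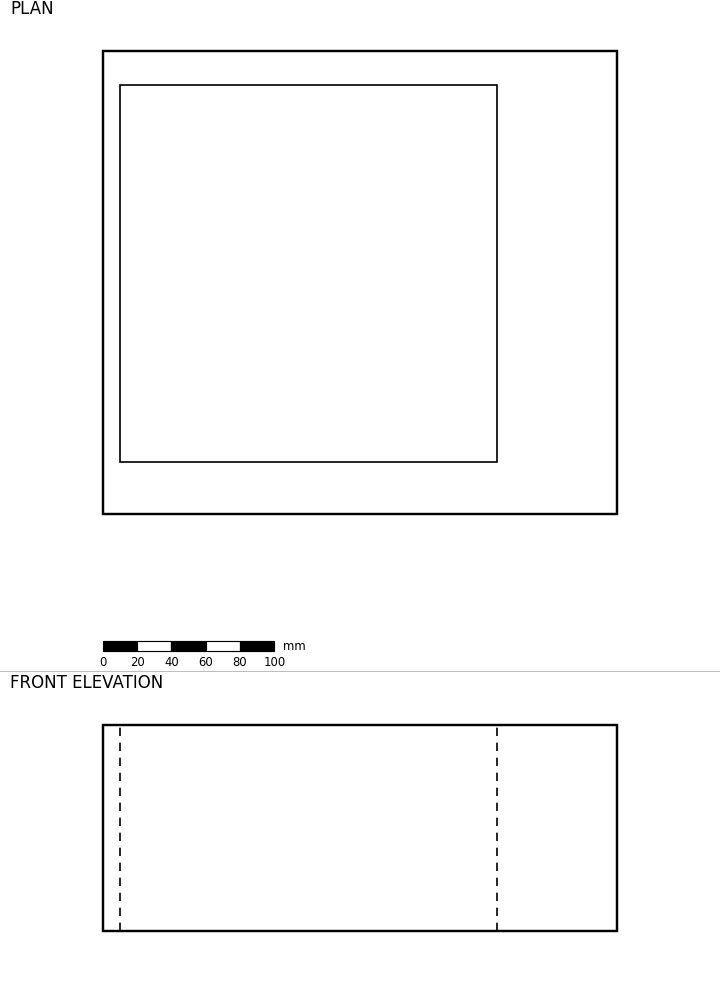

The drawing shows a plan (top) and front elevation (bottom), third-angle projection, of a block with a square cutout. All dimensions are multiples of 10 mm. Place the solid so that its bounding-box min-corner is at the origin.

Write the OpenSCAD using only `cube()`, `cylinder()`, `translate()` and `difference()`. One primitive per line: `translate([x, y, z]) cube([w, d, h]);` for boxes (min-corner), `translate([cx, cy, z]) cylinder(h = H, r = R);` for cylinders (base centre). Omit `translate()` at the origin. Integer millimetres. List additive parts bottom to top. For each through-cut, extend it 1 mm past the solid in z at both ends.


difference() {
  cube([300, 270, 120]);
  translate([10, 30, -1]) cube([220, 220, 122]);
}
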